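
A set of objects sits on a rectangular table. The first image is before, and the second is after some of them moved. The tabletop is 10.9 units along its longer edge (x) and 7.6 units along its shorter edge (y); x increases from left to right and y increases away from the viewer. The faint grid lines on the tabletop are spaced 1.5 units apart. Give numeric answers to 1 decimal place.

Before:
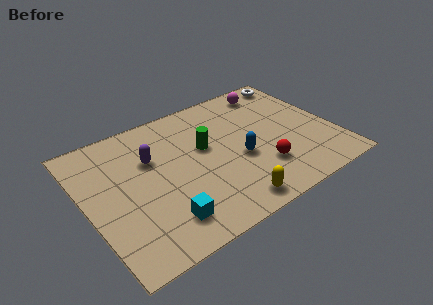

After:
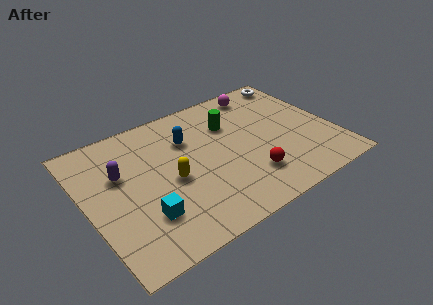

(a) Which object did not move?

the white torus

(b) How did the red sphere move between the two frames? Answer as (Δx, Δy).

(-0.6, -0.2)

The red sphere started near (7.4, 2.1) and ended near (6.8, 1.9).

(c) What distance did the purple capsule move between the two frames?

1.4

The purple capsule was near (3.0, 5.0) before and (1.6, 4.8) after, so it travelled √(1.4² + 0.2²) ≈ 1.4 units.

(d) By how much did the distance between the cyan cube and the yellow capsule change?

-1.0

The distance was about 2.9 in the first image and 1.9 in the second, so they moved 1.0 units closer together.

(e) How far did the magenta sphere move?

0.5

From (8.8, 6.5) to (8.3, 6.6), the magenta sphere covered √(0.5² + 0.1²) ≈ 0.5 units.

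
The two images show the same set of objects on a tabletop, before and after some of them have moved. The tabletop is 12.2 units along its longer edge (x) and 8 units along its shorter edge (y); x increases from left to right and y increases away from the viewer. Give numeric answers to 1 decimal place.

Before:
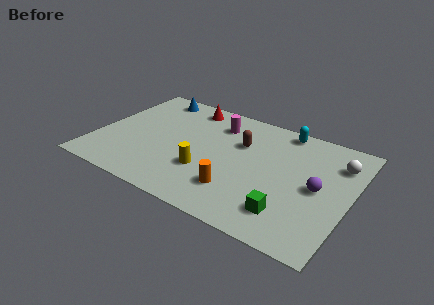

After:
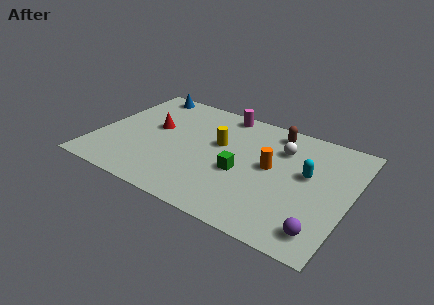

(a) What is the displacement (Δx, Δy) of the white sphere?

(-2.7, -0.2)

From the two frames, the white sphere sits at roughly (11.4, 6.0) before and (8.7, 5.8) after.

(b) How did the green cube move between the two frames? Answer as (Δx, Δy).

(-2.5, 1.6)

The green cube started near (9.6, 1.7) and ended near (7.1, 3.3).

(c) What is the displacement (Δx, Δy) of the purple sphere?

(0.5, -2.6)

From the two frames, the purple sphere sits at roughly (10.7, 3.9) before and (11.2, 1.3) after.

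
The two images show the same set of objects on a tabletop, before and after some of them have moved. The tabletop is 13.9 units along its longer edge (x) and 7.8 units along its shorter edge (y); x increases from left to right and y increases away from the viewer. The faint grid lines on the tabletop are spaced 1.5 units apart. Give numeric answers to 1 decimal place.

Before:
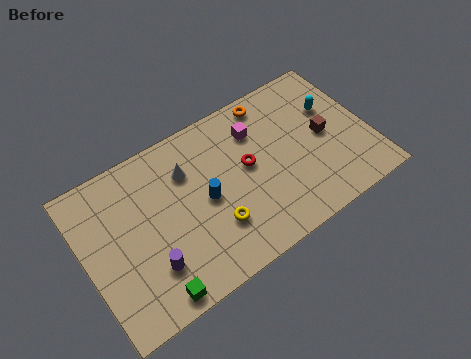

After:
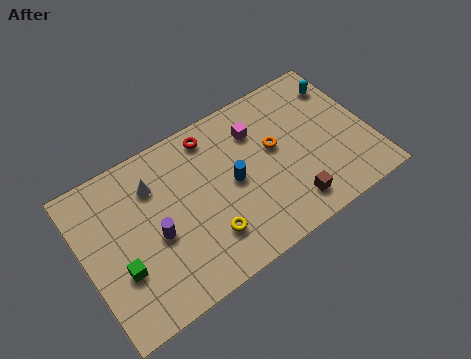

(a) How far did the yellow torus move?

0.5

The yellow torus moved from about (6.0, 2.3) to (5.6, 2.0), a distance of √(0.4² + 0.3²) ≈ 0.5.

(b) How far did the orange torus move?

2.4

The orange torus was near (9.6, 6.9) before and (9.4, 4.5) after, so it travelled √(0.2² + 2.4²) ≈ 2.4 units.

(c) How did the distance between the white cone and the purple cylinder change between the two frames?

-1.8

Before: roughly 4.2 units apart; after: 2.4. That's 1.8 units closer together.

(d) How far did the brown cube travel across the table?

3.3

From (11.8, 3.9) to (9.6, 1.4), the brown cube covered √(2.2² + 2.5²) ≈ 3.3 units.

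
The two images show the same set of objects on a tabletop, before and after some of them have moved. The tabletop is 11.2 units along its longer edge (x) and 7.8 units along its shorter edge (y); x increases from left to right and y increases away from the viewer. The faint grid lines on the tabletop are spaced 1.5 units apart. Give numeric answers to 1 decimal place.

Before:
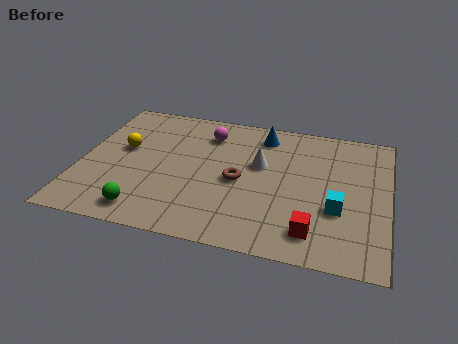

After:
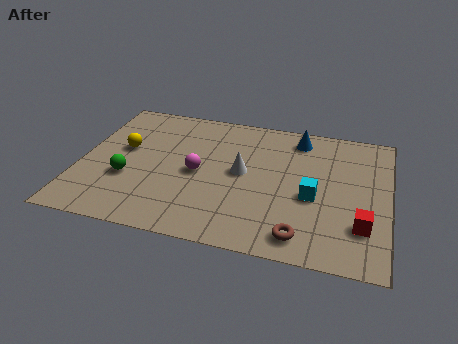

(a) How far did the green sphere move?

1.9

The green sphere was near (2.6, 1.1) before and (1.8, 2.8) after, so it travelled √(0.8² + 1.7²) ≈ 1.9 units.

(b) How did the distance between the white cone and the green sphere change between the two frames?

-1.0

Before: roughly 5.3 units apart; after: 4.3. That's 1.0 units closer together.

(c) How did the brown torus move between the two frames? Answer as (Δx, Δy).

(2.4, -2.5)

From the two frames, the brown torus sits at roughly (5.8, 3.6) before and (8.2, 1.1) after.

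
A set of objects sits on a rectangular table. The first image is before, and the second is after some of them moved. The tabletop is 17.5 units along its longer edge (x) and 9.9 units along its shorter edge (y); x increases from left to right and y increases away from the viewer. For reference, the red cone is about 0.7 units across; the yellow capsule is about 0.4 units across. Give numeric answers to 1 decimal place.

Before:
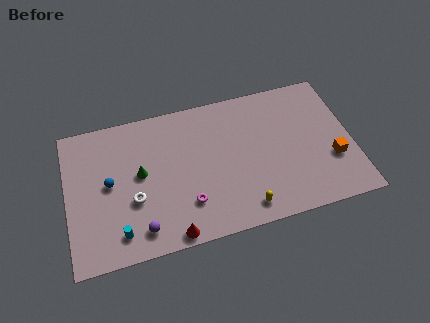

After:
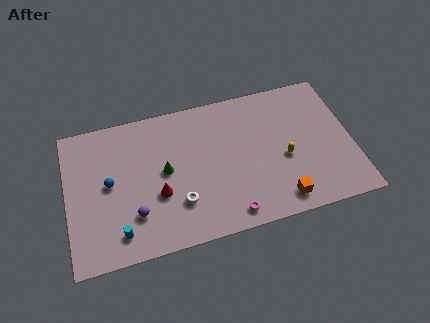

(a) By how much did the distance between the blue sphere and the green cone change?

+1.5

Before: roughly 1.9 units apart; after: 3.4. That's 1.5 units further apart.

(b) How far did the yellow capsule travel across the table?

3.9

The yellow capsule moved from about (10.6, 1.4) to (13.3, 4.2), a distance of √(2.7² + 2.8²) ≈ 3.9.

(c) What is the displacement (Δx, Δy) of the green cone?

(1.5, -0.2)

The green cone was at about (4.5, 5.4) and moved to about (6.0, 5.2).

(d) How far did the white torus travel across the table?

2.8

The white torus was near (4.0, 3.7) before and (6.7, 2.8) after, so it travelled √(2.7² + 0.9²) ≈ 2.8 units.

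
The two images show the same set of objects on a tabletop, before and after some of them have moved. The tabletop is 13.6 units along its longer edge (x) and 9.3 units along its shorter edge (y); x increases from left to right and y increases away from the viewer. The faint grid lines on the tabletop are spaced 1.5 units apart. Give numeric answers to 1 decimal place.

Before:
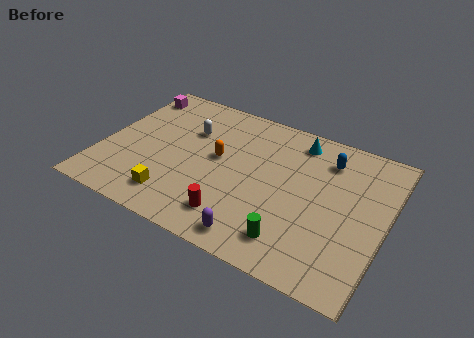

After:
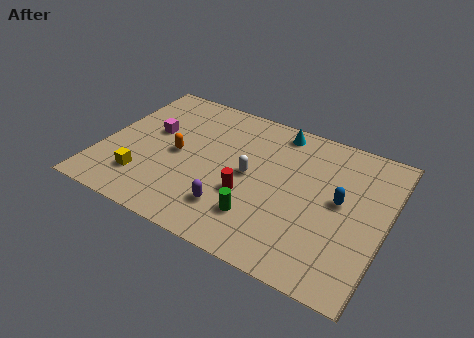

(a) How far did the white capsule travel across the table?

3.6

The white capsule moved from about (3.9, 6.3) to (7.1, 4.7), a distance of √(3.2² + 1.6²) ≈ 3.6.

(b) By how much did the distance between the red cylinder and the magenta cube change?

-3.1

They were about 8.5 units apart before and 5.4 after — 3.1 units closer together.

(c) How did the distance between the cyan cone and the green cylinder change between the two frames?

-0.3

The distance was about 6.2 in the first image and 5.9 in the second, so they moved 0.3 units closer together.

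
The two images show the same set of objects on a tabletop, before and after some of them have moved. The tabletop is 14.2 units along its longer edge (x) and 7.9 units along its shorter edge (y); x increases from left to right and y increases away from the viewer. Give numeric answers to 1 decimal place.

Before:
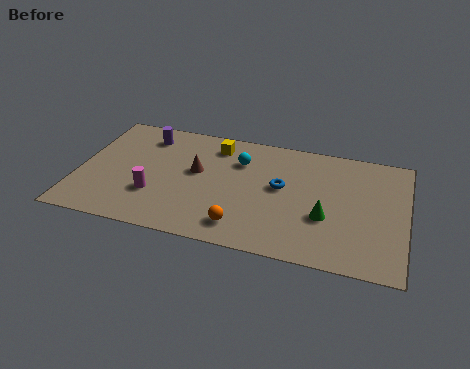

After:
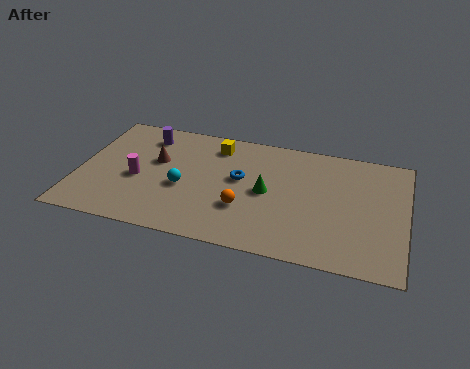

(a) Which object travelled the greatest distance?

the cyan sphere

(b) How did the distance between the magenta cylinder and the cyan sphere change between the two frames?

-2.7

The distance was about 4.7 in the first image and 2.0 in the second, so they moved 2.7 units closer together.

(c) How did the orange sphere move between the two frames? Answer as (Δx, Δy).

(0.0, 1.2)

The orange sphere was at about (7.3, 1.4) and moved to about (7.3, 2.6).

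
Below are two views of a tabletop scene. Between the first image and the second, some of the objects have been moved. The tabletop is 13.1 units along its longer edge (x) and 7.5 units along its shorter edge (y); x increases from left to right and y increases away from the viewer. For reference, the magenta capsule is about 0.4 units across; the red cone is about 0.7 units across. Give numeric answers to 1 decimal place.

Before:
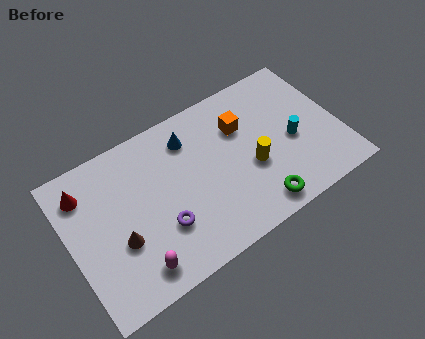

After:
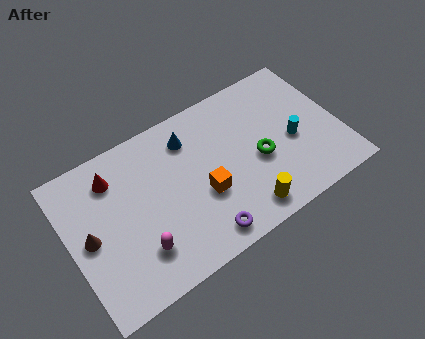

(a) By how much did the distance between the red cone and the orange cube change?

-2.7

The distance was about 7.6 in the first image and 4.9 in the second, so they moved 2.7 units closer together.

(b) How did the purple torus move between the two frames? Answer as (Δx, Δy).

(1.7, -1.4)

The purple torus was at about (4.2, 2.4) and moved to about (5.9, 1.0).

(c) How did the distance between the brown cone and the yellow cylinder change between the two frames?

+1.1

Before: roughly 6.5 units apart; after: 7.6. That's 1.1 units further apart.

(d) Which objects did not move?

the blue cone and the cyan cylinder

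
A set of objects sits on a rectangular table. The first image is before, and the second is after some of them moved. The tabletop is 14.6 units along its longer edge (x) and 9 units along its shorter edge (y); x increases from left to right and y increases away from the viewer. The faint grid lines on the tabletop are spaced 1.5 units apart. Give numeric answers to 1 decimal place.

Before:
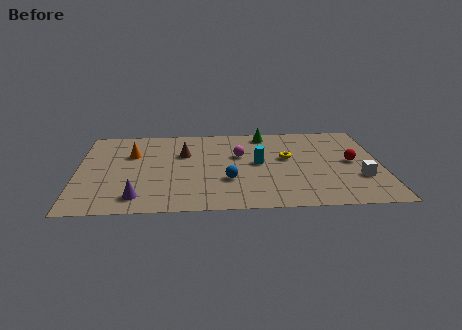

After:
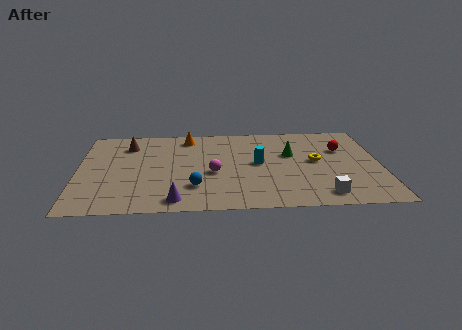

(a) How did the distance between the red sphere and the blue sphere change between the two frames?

+1.8

The distance was about 6.2 in the first image and 8.0 in the second, so they moved 1.8 units further apart.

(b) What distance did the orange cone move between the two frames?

3.2

The orange cone moved from about (2.6, 6.0) to (5.3, 7.7), a distance of √(2.7² + 1.7²) ≈ 3.2.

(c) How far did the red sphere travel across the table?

1.5

From (13.2, 4.6) to (12.8, 6.0), the red sphere covered √(0.4² + 1.4²) ≈ 1.5 units.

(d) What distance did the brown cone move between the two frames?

2.9

The brown cone moved from about (5.1, 5.9) to (2.4, 7.0), a distance of √(2.7² + 1.1²) ≈ 2.9.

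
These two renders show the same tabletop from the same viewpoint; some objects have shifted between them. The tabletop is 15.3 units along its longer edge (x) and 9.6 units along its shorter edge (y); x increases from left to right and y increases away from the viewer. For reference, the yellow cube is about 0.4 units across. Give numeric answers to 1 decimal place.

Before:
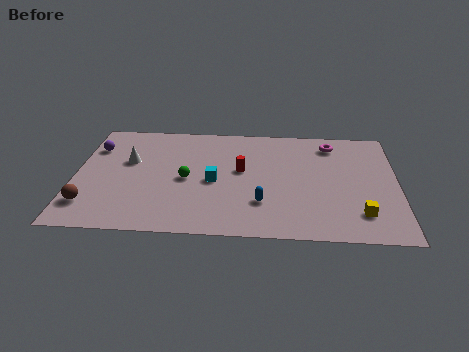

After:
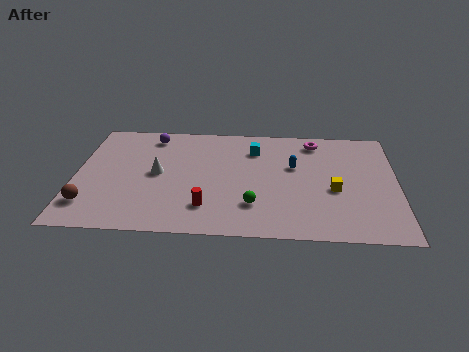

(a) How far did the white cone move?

1.7

The white cone moved from about (2.5, 5.9) to (3.9, 4.9), a distance of √(1.4² + 1.0²) ≈ 1.7.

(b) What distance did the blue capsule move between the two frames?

3.5

From (8.9, 2.7) to (10.4, 5.9), the blue capsule covered √(1.5² + 3.2²) ≈ 3.5 units.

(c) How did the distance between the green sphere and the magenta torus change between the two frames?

-1.3

Before: roughly 7.7 units apart; after: 6.4. That's 1.3 units closer together.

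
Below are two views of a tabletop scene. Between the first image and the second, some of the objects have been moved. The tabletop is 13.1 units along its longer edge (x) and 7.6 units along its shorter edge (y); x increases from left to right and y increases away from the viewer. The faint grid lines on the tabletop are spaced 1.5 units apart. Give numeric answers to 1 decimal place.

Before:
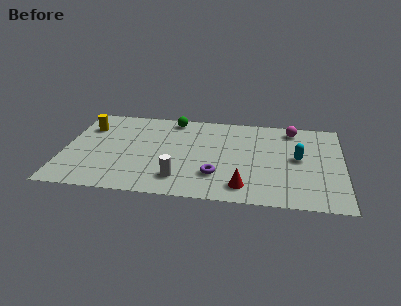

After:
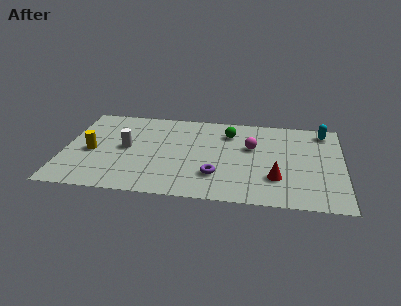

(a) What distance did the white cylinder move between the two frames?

3.5

The white cylinder moved from about (5.5, 1.6) to (2.9, 3.9), a distance of √(2.6² + 2.3²) ≈ 3.5.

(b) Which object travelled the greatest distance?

the white cylinder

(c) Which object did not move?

the purple torus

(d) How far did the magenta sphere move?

2.6

The magenta sphere was near (10.7, 6.5) before and (8.8, 4.7) after, so it travelled √(1.9² + 1.8²) ≈ 2.6 units.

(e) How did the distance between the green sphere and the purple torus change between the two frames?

-1.4

They were about 5.1 units apart before and 3.7 after — 1.4 units closer together.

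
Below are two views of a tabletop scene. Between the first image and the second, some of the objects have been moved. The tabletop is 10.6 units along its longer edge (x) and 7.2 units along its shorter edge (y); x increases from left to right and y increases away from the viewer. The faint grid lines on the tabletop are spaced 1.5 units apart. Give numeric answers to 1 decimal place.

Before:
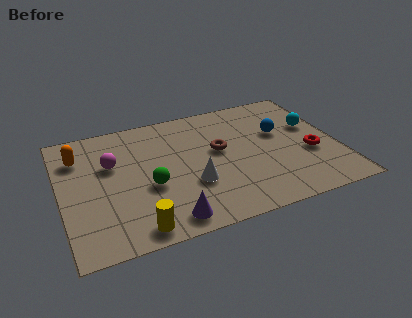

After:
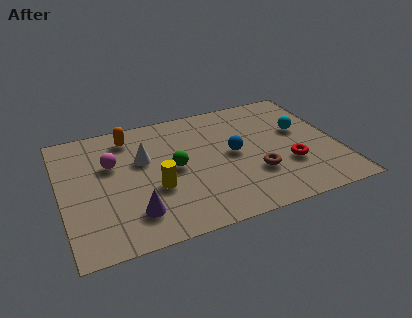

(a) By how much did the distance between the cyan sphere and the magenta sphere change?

-0.5

Before: roughly 7.8 units apart; after: 7.3. That's 0.5 units closer together.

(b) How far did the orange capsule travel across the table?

2.1

From (0.8, 5.4) to (2.8, 6.0), the orange capsule covered √(2.0² + 0.6²) ≈ 2.1 units.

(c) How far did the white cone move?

2.6

From (4.9, 2.5) to (3.2, 4.5), the white cone covered √(1.7² + 2.0²) ≈ 2.6 units.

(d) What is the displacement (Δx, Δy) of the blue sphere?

(-1.9, -0.7)

The blue sphere was at about (8.5, 4.4) and moved to about (6.6, 3.7).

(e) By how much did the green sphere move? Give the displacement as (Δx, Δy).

(1.0, 0.7)

The green sphere started near (3.3, 2.9) and ended near (4.3, 3.6).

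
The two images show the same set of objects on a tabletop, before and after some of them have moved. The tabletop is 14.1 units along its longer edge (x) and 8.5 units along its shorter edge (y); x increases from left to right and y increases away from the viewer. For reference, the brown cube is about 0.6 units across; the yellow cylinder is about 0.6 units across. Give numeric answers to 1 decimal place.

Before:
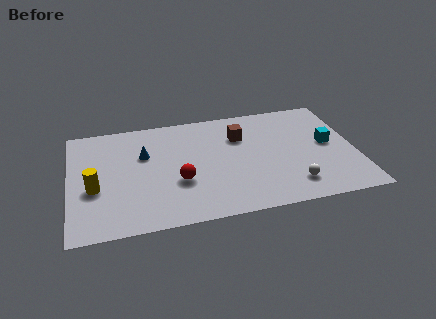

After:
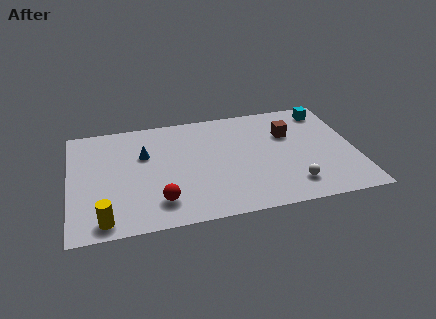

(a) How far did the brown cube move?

2.4

From (8.5, 6.0) to (10.9, 5.7), the brown cube covered √(2.4² + 0.3²) ≈ 2.4 units.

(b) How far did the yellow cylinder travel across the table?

2.4

The yellow cylinder was near (1.2, 3.4) before and (1.6, 1.0) after, so it travelled √(0.4² + 2.4²) ≈ 2.4 units.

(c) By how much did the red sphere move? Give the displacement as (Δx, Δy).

(-1.0, -1.3)

The red sphere started near (5.3, 3.1) and ended near (4.3, 1.8).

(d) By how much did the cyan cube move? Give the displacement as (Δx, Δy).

(0.1, 2.7)

The cyan cube was at about (12.8, 4.5) and moved to about (12.9, 7.2).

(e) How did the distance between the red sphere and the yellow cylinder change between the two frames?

-1.3

They were about 4.1 units apart before and 2.8 after — 1.3 units closer together.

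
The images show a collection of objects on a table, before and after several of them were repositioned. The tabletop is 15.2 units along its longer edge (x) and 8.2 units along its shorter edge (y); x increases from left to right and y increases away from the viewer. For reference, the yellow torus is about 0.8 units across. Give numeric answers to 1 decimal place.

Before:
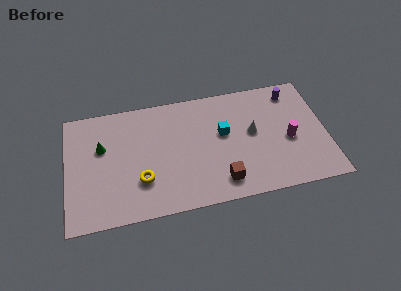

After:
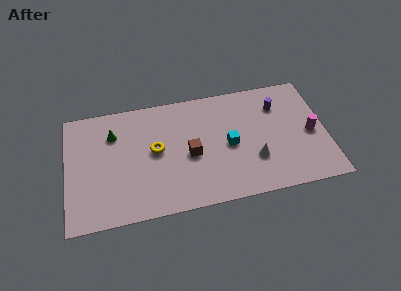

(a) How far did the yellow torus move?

2.1

The yellow torus moved from about (4.3, 2.5) to (5.2, 4.4), a distance of √(0.9² + 1.9²) ≈ 2.1.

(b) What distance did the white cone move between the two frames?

1.9

The white cone moved from about (10.9, 4.5) to (10.9, 2.6), a distance of √(0.0² + 1.9²) ≈ 1.9.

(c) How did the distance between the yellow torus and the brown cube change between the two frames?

-2.6

The distance was about 4.7 in the first image and 2.1 in the second, so they moved 2.6 units closer together.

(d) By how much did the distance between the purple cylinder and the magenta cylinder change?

-0.4

The distance was about 3.3 in the first image and 2.9 in the second, so they moved 0.4 units closer together.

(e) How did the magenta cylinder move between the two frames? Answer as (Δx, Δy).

(1.3, 0.2)

The magenta cylinder was at about (13.0, 3.6) and moved to about (14.3, 3.8).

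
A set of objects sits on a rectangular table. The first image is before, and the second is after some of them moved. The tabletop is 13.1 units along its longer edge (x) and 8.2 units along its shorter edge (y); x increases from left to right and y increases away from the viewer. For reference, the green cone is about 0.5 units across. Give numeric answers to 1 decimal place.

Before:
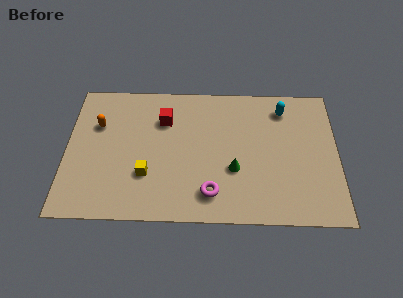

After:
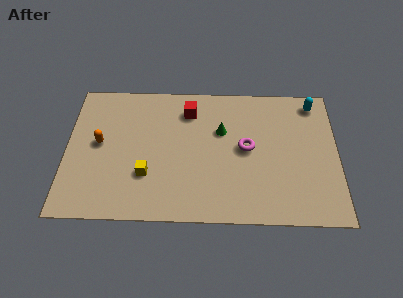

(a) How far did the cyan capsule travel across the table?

1.6

The cyan capsule moved from about (10.5, 6.7) to (12.0, 7.1), a distance of √(1.5² + 0.4²) ≈ 1.6.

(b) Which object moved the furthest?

the magenta torus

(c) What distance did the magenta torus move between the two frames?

3.2

The magenta torus was near (7.0, 1.6) before and (8.7, 4.3) after, so it travelled √(1.7² + 2.7²) ≈ 3.2 units.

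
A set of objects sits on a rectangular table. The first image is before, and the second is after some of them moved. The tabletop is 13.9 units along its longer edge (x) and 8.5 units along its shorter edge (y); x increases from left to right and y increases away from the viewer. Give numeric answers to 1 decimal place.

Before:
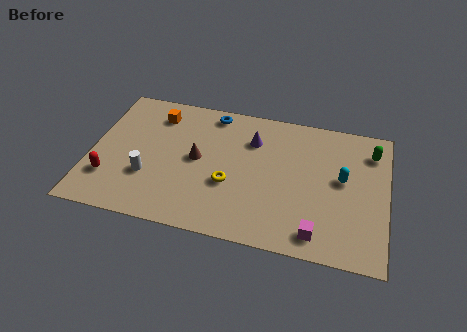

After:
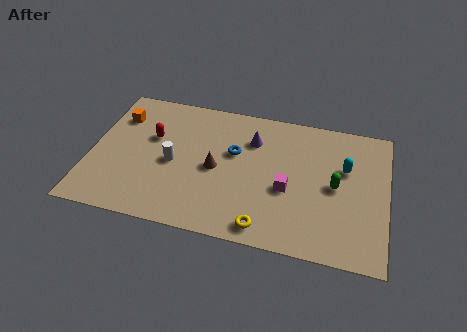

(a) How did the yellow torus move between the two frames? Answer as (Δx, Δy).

(1.8, -2.2)

The yellow torus started near (6.6, 3.2) and ended near (8.4, 1.0).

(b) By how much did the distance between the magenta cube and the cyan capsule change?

-0.4

The distance was about 3.6 in the first image and 3.2 in the second, so they moved 0.4 units closer together.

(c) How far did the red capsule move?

3.5

The red capsule was near (1.0, 2.3) before and (2.8, 5.3) after, so it travelled √(1.8² + 3.0²) ≈ 3.5 units.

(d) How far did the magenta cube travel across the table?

2.7

The magenta cube moved from about (10.8, 1.2) to (9.3, 3.5), a distance of √(1.5² + 2.3²) ≈ 2.7.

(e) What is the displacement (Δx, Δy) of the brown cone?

(0.9, -0.4)

The brown cone was at about (5.0, 4.4) and moved to about (5.9, 4.0).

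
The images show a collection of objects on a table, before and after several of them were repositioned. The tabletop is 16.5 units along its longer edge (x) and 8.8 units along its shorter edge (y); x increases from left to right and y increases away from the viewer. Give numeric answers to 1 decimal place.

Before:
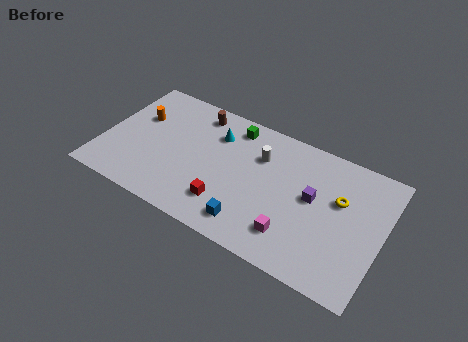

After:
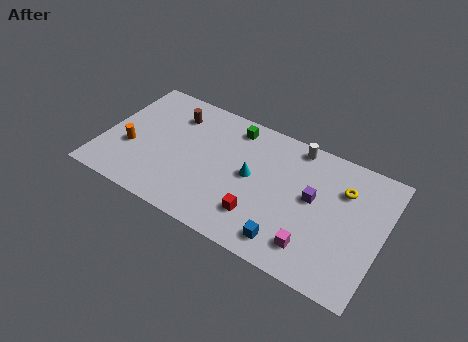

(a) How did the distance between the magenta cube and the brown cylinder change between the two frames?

+1.8

They were about 8.5 units apart before and 10.3 after — 1.8 units further apart.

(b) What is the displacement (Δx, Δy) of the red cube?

(1.9, 0.1)

The red cube started near (7.7, 2.1) and ended near (9.6, 2.2).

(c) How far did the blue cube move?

2.2

From (9.2, 1.5) to (11.4, 1.4), the blue cube covered √(2.2² + 0.1²) ≈ 2.2 units.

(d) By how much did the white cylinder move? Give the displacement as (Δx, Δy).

(1.9, 1.7)

From the two frames, the white cylinder sits at roughly (9.1, 6.2) before and (11.0, 7.9) after.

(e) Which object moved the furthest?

the cyan cone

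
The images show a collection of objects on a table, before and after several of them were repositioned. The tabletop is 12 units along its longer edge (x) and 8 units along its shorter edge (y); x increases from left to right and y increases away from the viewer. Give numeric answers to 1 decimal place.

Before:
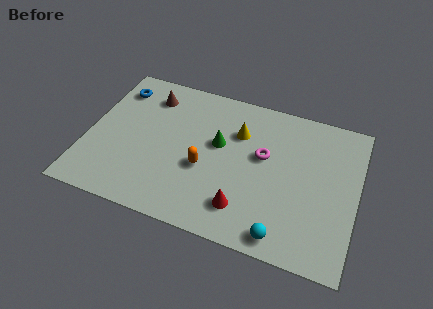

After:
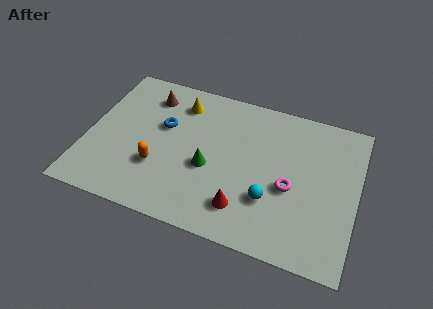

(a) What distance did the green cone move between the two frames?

1.4

From (5.8, 4.7) to (5.5, 3.3), the green cone covered √(0.3² + 1.4²) ≈ 1.4 units.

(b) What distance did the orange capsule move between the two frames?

2.1

From (5.3, 3.2) to (3.3, 2.6), the orange capsule covered √(2.0² + 0.6²) ≈ 2.1 units.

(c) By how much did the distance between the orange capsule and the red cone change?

+1.6

They were about 2.4 units apart before and 4.0 after — 1.6 units further apart.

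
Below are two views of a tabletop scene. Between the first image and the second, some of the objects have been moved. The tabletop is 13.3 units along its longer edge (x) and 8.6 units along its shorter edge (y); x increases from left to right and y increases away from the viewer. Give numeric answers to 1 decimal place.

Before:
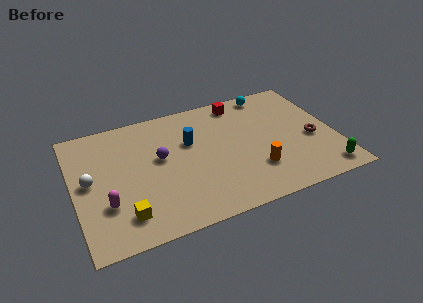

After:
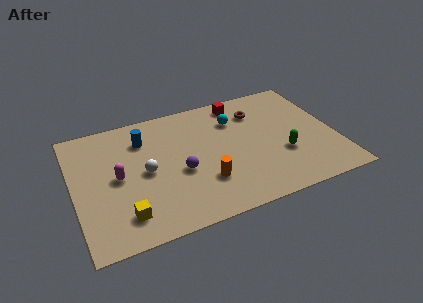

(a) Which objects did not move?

the yellow cube and the red cube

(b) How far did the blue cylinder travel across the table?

2.5

From (6.0, 5.5) to (3.7, 6.5), the blue cylinder covered √(2.3² + 1.0²) ≈ 2.5 units.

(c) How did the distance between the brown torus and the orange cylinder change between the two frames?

+1.8

The distance was about 3.3 in the first image and 5.1 in the second, so they moved 1.8 units further apart.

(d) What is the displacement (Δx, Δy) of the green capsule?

(-1.9, 1.9)

From the two frames, the green capsule sits at roughly (12.4, 1.1) before and (10.5, 3.0) after.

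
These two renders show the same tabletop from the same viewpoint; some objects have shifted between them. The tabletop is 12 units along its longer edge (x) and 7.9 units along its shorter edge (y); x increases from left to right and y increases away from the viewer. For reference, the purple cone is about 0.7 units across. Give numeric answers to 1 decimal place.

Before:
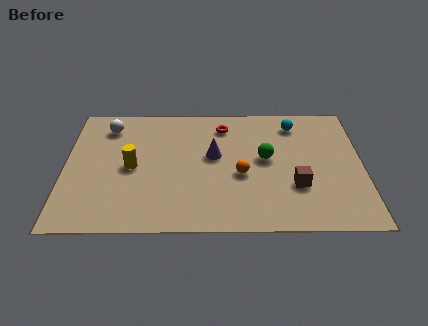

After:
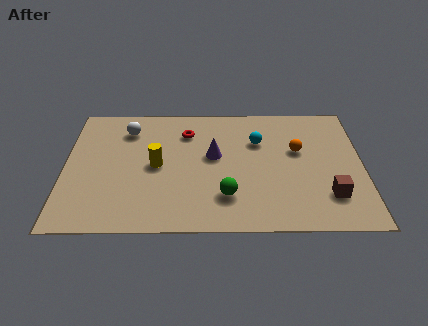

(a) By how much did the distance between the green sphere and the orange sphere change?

+2.6

The distance was about 1.4 in the first image and 4.0 in the second, so they moved 2.6 units further apart.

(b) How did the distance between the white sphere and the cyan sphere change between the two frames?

-2.2

The distance was about 7.6 in the first image and 5.4 in the second, so they moved 2.2 units closer together.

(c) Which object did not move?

the purple cone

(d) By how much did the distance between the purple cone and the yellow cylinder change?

-1.0

Before: roughly 3.4 units apart; after: 2.4. That's 1.0 units closer together.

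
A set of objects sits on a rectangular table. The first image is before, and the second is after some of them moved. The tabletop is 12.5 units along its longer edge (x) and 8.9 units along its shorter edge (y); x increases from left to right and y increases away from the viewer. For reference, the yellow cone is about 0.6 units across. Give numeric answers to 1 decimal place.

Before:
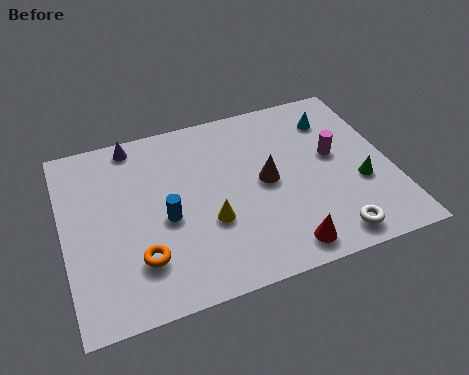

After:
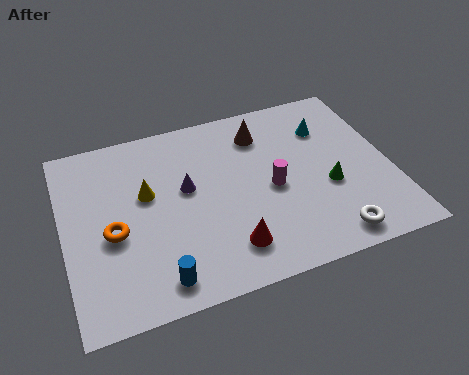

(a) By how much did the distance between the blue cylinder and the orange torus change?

+1.1

The distance was about 1.9 in the first image and 3.0 in the second, so they moved 1.1 units further apart.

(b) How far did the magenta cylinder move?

2.7

The magenta cylinder moved from about (10.4, 5.0) to (7.9, 4.1), a distance of √(2.5² + 0.9²) ≈ 2.7.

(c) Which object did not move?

the white torus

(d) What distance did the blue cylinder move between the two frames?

2.7

From (3.8, 3.9) to (3.3, 1.2), the blue cylinder covered √(0.5² + 2.7²) ≈ 2.7 units.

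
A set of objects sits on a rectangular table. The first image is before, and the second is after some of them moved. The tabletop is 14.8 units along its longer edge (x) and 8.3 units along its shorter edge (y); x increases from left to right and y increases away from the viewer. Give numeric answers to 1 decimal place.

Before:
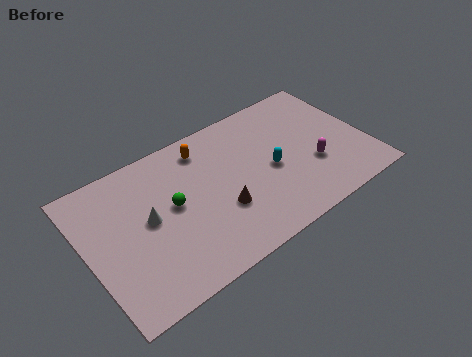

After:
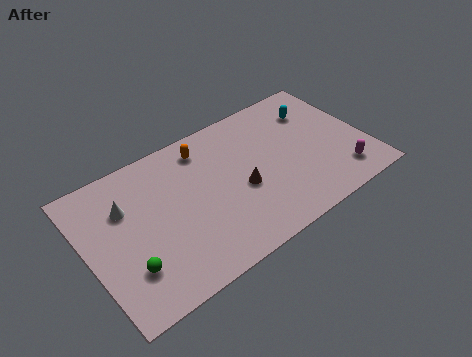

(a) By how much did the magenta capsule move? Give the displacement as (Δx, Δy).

(1.3, -1.3)

The magenta capsule started near (11.8, 2.9) and ended near (13.1, 1.6).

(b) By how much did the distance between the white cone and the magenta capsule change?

+2.9

The distance was about 8.7 in the first image and 11.6 in the second, so they moved 2.9 units further apart.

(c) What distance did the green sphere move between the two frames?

3.5

The green sphere moved from about (4.5, 4.5) to (1.8, 2.3), a distance of √(2.7² + 2.2²) ≈ 3.5.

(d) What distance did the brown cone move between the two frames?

1.3

From (6.8, 2.9) to (8.0, 3.5), the brown cone covered √(1.2² + 0.6²) ≈ 1.3 units.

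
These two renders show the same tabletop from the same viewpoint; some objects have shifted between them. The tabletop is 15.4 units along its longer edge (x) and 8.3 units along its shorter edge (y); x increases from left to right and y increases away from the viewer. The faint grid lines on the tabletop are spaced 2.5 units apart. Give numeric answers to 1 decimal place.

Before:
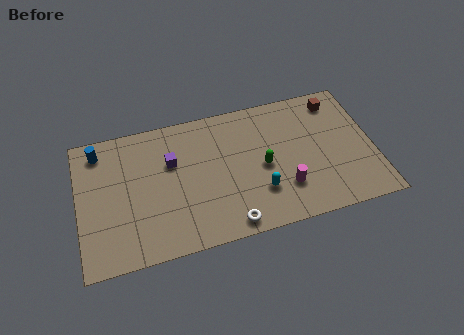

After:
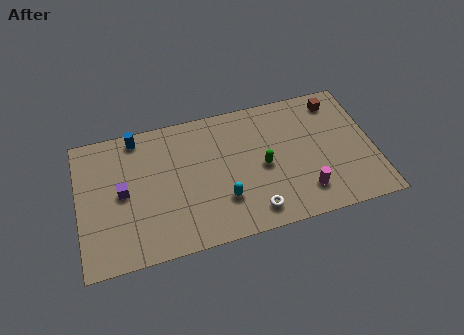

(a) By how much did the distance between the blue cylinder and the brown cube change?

-2.0

Before: roughly 12.5 units apart; after: 10.5. That's 2.0 units closer together.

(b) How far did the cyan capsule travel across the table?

1.9

The cyan capsule was near (9.3, 2.4) before and (7.4, 2.4) after, so it travelled √(1.9² + 0.0²) ≈ 1.9 units.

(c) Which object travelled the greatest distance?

the purple cube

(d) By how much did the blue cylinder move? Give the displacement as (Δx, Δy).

(2.0, 0.4)

From the two frames, the blue cylinder sits at roughly (1.2, 7.0) before and (3.2, 7.4) after.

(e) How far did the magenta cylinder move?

1.1

The magenta cylinder was near (10.6, 2.3) before and (11.6, 1.8) after, so it travelled √(1.0² + 0.5²) ≈ 1.1 units.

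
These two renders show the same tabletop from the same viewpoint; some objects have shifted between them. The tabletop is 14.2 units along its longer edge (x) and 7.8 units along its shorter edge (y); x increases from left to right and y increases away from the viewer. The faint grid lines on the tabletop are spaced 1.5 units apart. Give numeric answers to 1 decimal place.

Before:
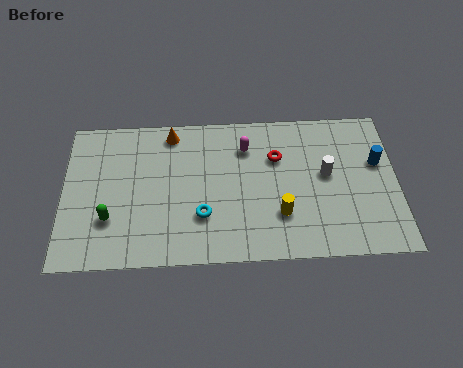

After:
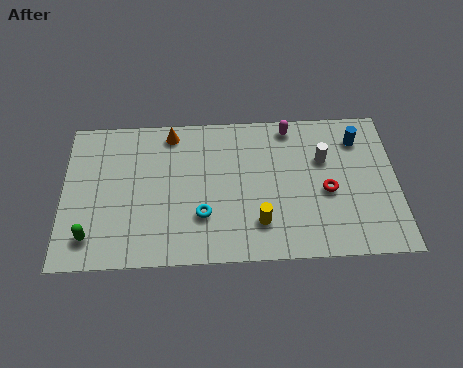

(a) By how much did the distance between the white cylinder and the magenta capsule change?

-1.5

The distance was about 3.8 in the first image and 2.3 in the second, so they moved 1.5 units closer together.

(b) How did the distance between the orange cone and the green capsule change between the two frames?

+1.2

They were about 5.1 units apart before and 6.3 after — 1.2 units further apart.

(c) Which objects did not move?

the cyan torus and the orange cone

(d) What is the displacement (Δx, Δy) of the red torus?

(2.1, -1.9)

From the two frames, the red torus sits at roughly (9.1, 5.3) before and (11.2, 3.4) after.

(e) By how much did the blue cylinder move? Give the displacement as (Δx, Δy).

(-0.8, 1.3)

The blue cylinder started near (13.4, 4.8) and ended near (12.6, 6.1).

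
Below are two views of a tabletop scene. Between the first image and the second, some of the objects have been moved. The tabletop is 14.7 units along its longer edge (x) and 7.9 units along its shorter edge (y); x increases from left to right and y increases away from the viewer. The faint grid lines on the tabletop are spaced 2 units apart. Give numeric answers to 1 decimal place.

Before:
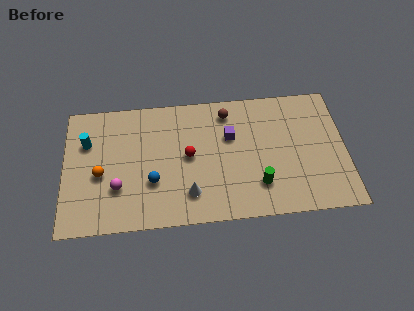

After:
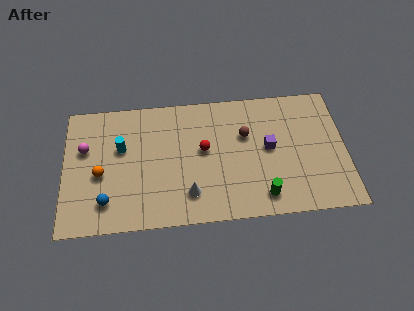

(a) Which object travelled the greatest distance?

the magenta sphere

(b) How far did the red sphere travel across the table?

0.9

From (6.5, 4.1) to (7.3, 4.4), the red sphere covered √(0.8² + 0.3²) ≈ 0.9 units.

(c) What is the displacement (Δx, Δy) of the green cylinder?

(0.2, -0.7)

The green cylinder was at about (10.1, 2.0) and moved to about (10.3, 1.3).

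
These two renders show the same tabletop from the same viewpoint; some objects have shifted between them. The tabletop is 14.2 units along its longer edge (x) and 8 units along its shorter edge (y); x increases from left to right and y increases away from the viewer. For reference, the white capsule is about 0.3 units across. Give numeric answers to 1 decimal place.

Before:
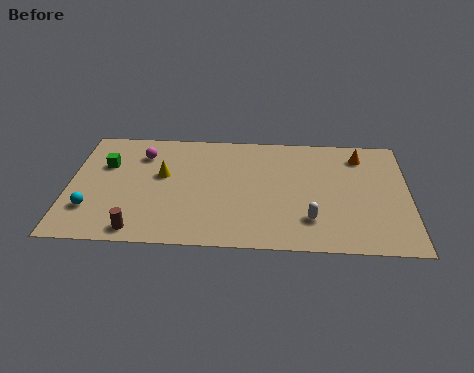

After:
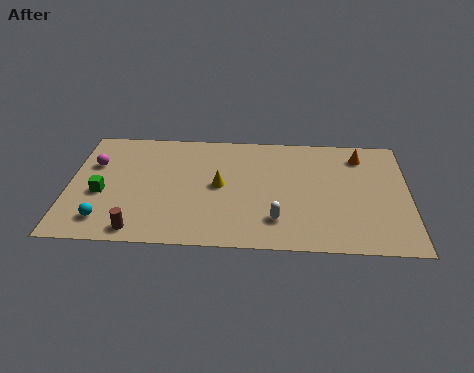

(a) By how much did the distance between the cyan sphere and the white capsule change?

-2.0

They were about 9.1 units apart before and 7.1 after — 2.0 units closer together.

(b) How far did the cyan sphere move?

0.9

The cyan sphere was near (1.0, 2.2) before and (1.6, 1.5) after, so it travelled √(0.6² + 0.7²) ≈ 0.9 units.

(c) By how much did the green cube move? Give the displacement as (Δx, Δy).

(-0.1, -2.0)

The green cube started near (1.5, 5.3) and ended near (1.4, 3.3).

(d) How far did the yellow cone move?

2.5

From (3.9, 4.7) to (6.3, 4.1), the yellow cone covered √(2.4² + 0.6²) ≈ 2.5 units.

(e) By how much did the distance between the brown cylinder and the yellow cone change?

+0.7

The distance was about 3.9 in the first image and 4.6 in the second, so they moved 0.7 units further apart.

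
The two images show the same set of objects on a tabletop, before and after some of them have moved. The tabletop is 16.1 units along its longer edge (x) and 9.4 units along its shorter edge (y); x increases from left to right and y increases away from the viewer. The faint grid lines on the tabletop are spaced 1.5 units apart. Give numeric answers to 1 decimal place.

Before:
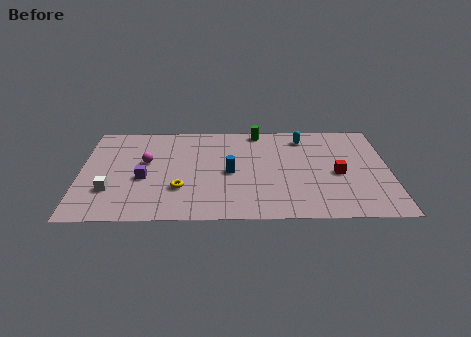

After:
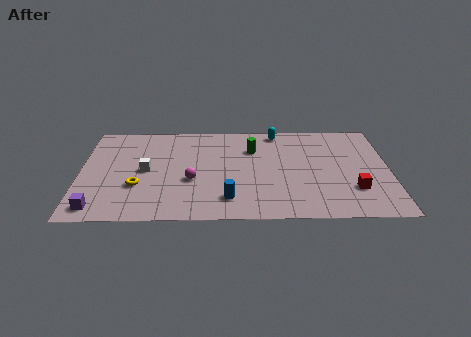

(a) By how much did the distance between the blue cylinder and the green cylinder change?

+0.6

They were about 4.4 units apart before and 5.0 after — 0.6 units further apart.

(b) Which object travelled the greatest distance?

the purple cube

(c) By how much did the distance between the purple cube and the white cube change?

+2.2

Before: roughly 2.0 units apart; after: 4.2. That's 2.2 units further apart.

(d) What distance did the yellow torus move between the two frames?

2.2

From (5.2, 2.9) to (3.0, 3.2), the yellow torus covered √(2.2² + 0.3²) ≈ 2.2 units.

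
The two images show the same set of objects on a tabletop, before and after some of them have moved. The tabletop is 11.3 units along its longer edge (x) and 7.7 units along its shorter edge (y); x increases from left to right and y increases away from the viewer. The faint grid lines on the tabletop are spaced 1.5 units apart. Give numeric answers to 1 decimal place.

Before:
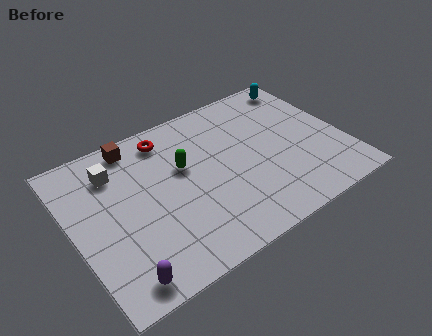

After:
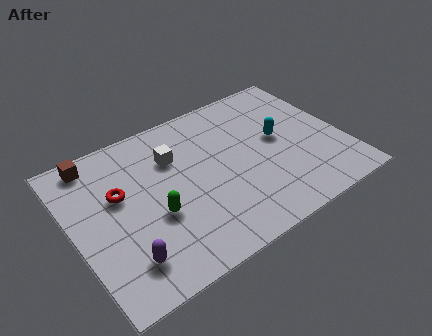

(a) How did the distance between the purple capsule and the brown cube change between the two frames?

-0.9

The distance was about 6.1 in the first image and 5.2 in the second, so they moved 0.9 units closer together.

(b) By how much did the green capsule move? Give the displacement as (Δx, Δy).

(-1.5, -1.7)

From the two frames, the green capsule sits at roughly (4.7, 4.7) before and (3.2, 3.0) after.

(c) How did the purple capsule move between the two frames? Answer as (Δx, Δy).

(0.3, 0.7)

The purple capsule was at about (1.4, 0.9) and moved to about (1.7, 1.6).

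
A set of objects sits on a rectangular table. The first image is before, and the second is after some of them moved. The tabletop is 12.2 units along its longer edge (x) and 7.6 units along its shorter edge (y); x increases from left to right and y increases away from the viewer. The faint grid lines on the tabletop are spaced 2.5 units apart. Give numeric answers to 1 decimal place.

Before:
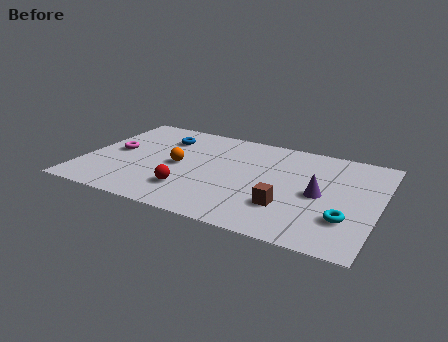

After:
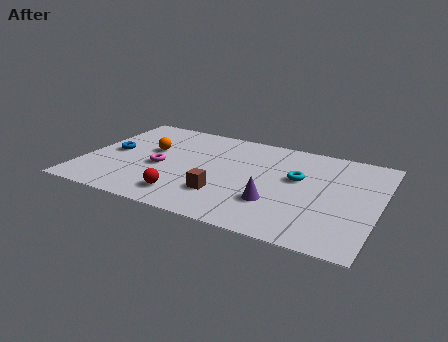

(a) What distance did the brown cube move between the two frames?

2.6

From (8.6, 2.2) to (6.0, 2.1), the brown cube covered √(2.6² + 0.1²) ≈ 2.6 units.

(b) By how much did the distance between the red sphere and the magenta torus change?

-1.6

Before: roughly 3.9 units apart; after: 2.3. That's 1.6 units closer together.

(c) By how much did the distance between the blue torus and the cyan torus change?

-1.0

They were about 8.7 units apart before and 7.7 after — 1.0 units closer together.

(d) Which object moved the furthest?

the cyan torus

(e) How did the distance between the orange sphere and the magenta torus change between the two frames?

-1.4

The distance was about 2.7 in the first image and 1.3 in the second, so they moved 1.4 units closer together.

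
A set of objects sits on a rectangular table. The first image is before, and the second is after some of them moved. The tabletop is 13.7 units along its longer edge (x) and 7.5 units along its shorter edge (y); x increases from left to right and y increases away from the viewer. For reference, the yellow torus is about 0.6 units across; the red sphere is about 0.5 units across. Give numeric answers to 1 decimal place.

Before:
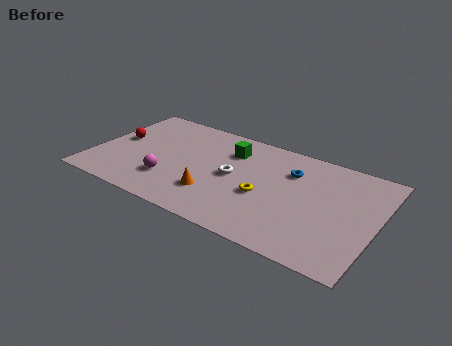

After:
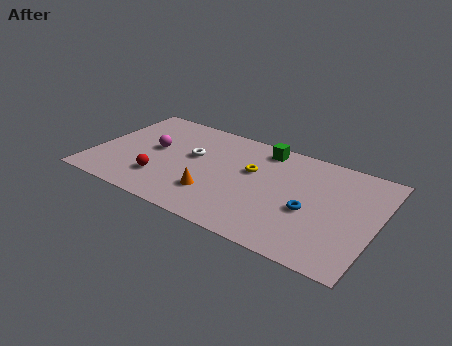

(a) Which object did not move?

the orange cone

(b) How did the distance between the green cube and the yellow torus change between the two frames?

-1.3

The distance was about 3.2 in the first image and 1.9 in the second, so they moved 1.3 units closer together.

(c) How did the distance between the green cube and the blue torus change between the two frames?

+1.3

Before: roughly 3.0 units apart; after: 4.3. That's 1.3 units further apart.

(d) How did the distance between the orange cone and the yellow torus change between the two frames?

+0.4

They were about 2.5 units apart before and 2.9 after — 0.4 units further apart.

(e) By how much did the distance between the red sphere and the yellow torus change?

-2.6

Before: roughly 7.5 units apart; after: 4.9. That's 2.6 units closer together.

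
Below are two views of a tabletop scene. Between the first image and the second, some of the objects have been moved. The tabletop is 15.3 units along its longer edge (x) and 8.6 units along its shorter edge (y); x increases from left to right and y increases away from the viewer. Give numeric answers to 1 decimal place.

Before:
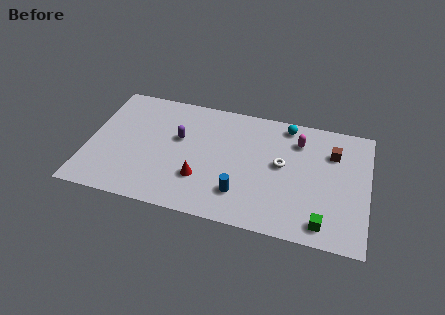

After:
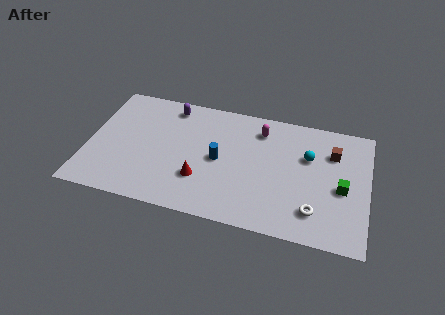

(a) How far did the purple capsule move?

2.3

The purple capsule was near (4.9, 5.2) before and (4.3, 7.4) after, so it travelled √(0.6² + 2.2²) ≈ 2.3 units.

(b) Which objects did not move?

the red cone and the brown cube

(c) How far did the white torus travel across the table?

3.4

From (10.6, 4.7) to (12.5, 1.9), the white torus covered √(1.9² + 2.8²) ≈ 3.4 units.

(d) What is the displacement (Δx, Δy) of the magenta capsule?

(-2.1, 0.3)

The magenta capsule was at about (11.4, 6.6) and moved to about (9.3, 6.9).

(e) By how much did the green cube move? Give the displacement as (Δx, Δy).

(0.9, 2.6)

The green cube started near (13.0, 1.2) and ended near (13.9, 3.8).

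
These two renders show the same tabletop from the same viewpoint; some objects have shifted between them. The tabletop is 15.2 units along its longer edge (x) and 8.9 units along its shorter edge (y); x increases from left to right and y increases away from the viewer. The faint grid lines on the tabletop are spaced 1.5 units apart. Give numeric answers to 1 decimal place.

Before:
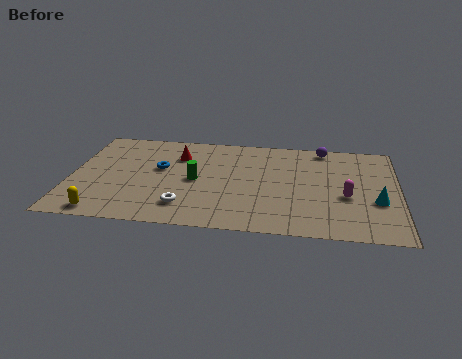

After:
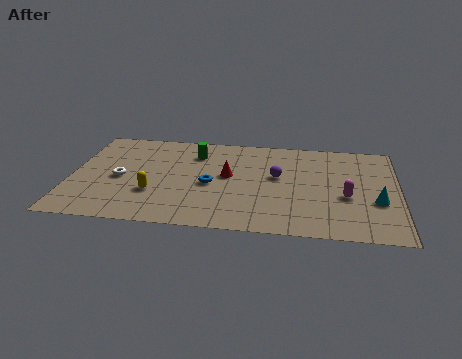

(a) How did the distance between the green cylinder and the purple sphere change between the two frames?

-2.7

Before: roughly 7.0 units apart; after: 4.3. That's 2.7 units closer together.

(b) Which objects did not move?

the magenta capsule and the cyan cone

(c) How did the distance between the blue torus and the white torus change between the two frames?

+0.7

They were about 3.5 units apart before and 4.2 after — 0.7 units further apart.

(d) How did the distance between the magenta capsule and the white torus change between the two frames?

+2.9

The distance was about 7.6 in the first image and 10.5 in the second, so they moved 2.9 units further apart.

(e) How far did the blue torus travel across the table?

2.7

The blue torus was near (4.1, 5.2) before and (6.5, 4.0) after, so it travelled √(2.4² + 1.2²) ≈ 2.7 units.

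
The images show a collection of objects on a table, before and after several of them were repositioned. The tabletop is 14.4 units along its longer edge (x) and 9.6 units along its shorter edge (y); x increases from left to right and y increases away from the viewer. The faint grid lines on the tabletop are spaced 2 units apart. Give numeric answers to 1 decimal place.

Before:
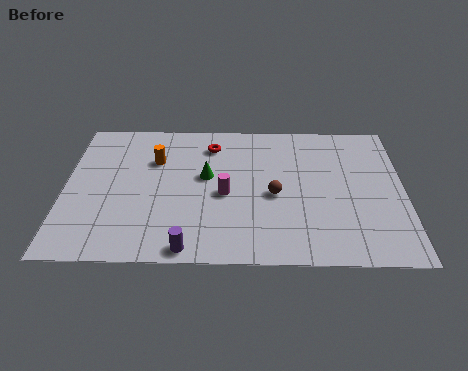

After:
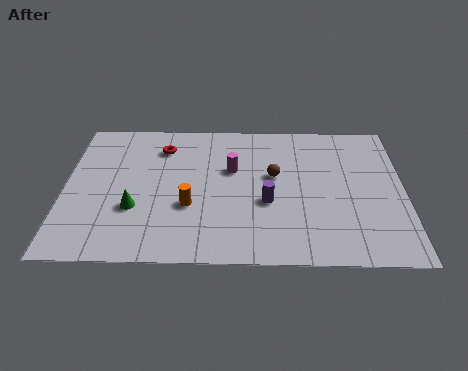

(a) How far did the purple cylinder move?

4.5

The purple cylinder was near (5.3, 0.8) before and (8.6, 3.8) after, so it travelled √(3.3² + 3.0²) ≈ 4.5 units.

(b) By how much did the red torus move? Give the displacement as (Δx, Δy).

(-2.1, -0.2)

From the two frames, the red torus sits at roughly (6.2, 7.7) before and (4.1, 7.5) after.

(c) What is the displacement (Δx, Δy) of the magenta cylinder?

(0.3, 1.7)

The magenta cylinder started near (6.8, 4.3) and ended near (7.1, 6.0).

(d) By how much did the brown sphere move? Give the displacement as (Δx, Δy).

(0.0, 1.3)

From the two frames, the brown sphere sits at roughly (8.9, 4.3) before and (8.9, 5.6) after.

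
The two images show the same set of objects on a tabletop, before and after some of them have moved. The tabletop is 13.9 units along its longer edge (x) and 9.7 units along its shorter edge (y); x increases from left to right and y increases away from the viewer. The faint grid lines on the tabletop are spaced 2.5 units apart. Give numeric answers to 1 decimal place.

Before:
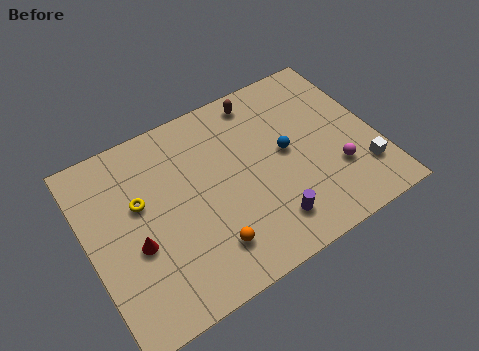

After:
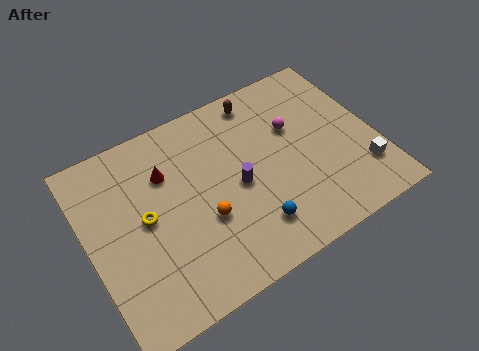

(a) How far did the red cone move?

3.5

The red cone was near (2.1, 3.9) before and (4.0, 6.8) after, so it travelled √(1.9² + 2.9²) ≈ 3.5 units.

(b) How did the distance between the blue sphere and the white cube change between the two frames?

+1.2

The distance was about 4.3 in the first image and 5.5 in the second, so they moved 1.2 units further apart.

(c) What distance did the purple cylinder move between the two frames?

2.8

The purple cylinder was near (8.2, 1.9) before and (7.1, 4.5) after, so it travelled √(1.1² + 2.6²) ≈ 2.8 units.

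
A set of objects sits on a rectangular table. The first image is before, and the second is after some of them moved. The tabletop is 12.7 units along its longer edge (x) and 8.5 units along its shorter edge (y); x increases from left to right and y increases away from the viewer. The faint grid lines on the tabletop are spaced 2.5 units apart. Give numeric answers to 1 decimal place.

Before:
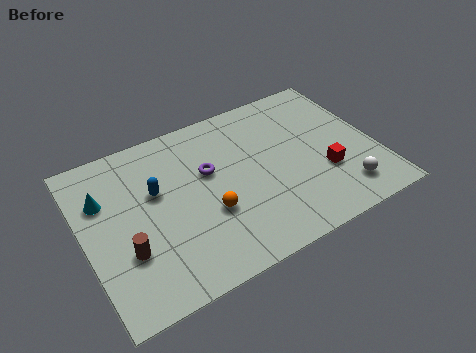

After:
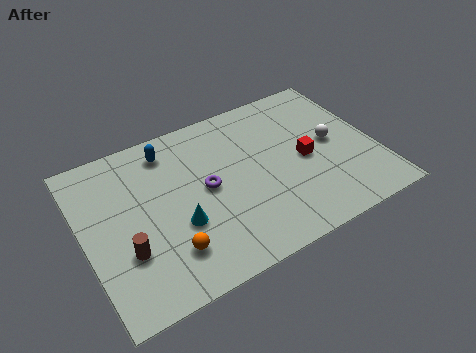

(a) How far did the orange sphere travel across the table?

2.2

From (5.2, 3.1) to (3.3, 2.0), the orange sphere covered √(1.9² + 1.1²) ≈ 2.2 units.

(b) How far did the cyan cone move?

4.0

The cyan cone was near (1.0, 5.8) before and (3.9, 3.1) after, so it travelled √(2.9² + 2.7²) ≈ 4.0 units.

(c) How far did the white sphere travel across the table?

2.8

The white sphere was near (10.9, 1.6) before and (10.9, 4.4) after, so it travelled √(0.0² + 2.8²) ≈ 2.8 units.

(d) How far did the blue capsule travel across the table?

2.1

The blue capsule moved from about (3.2, 5.2) to (4.0, 7.1), a distance of √(0.8² + 1.9²) ≈ 2.1.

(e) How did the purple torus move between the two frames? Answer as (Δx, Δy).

(-0.2, -0.8)

From the two frames, the purple torus sits at roughly (5.5, 5.2) before and (5.3, 4.4) after.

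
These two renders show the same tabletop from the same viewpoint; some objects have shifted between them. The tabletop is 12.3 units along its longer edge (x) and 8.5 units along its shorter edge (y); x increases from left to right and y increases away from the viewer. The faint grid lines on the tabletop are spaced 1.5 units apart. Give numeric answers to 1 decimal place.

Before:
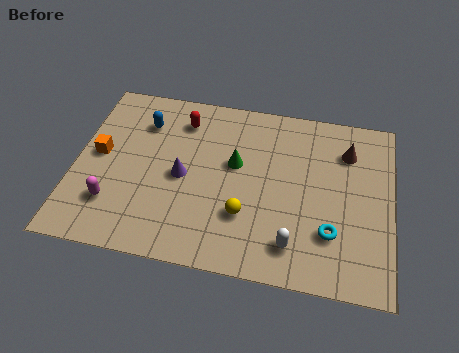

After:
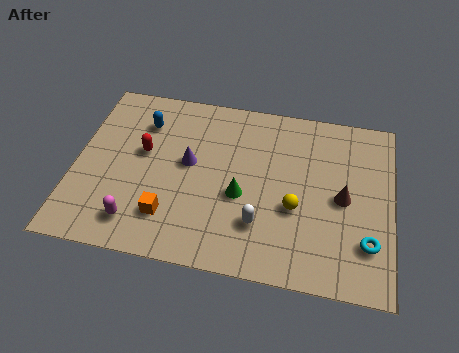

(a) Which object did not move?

the blue capsule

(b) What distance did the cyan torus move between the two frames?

1.4

From (10.0, 2.4) to (11.4, 2.2), the cyan torus covered √(1.4² + 0.2²) ≈ 1.4 units.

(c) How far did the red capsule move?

2.4

From (4.0, 6.8) to (2.6, 4.9), the red capsule covered √(1.4² + 1.9²) ≈ 2.4 units.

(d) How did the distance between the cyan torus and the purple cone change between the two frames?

+1.4

Before: roughly 6.0 units apart; after: 7.4. That's 1.4 units further apart.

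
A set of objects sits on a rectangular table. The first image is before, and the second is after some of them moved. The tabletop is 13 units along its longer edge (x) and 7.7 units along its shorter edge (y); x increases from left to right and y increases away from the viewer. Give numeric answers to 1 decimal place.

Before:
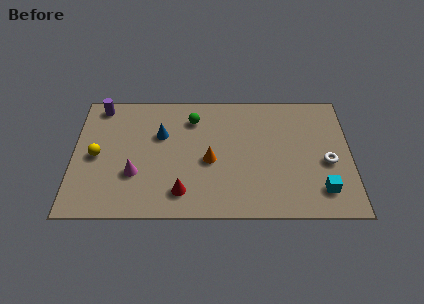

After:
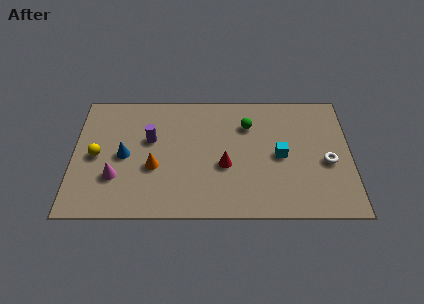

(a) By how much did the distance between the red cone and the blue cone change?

+1.1

Before: roughly 3.6 units apart; after: 4.7. That's 1.1 units further apart.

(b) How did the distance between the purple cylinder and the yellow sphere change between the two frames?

-0.4

Before: roughly 3.1 units apart; after: 2.7. That's 0.4 units closer together.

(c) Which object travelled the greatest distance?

the purple cylinder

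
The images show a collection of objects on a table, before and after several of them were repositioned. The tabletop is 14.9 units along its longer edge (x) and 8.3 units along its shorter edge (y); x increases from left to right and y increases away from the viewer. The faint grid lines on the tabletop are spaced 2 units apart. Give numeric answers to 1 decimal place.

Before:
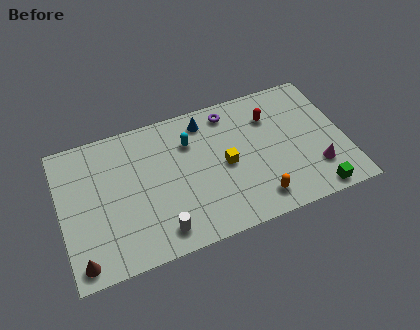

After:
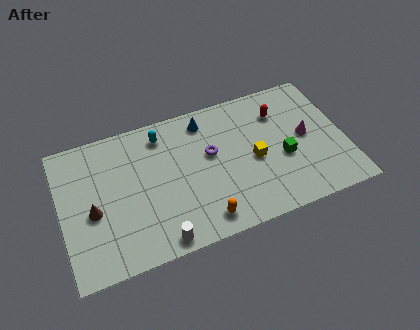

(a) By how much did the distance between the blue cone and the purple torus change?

+0.8

The distance was about 1.3 in the first image and 2.1 in the second, so they moved 0.8 units further apart.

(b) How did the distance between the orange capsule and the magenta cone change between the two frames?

+3.3

Before: roughly 3.3 units apart; after: 6.6. That's 3.3 units further apart.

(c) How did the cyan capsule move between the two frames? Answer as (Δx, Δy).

(-1.4, 0.9)

From the two frames, the cyan capsule sits at roughly (6.9, 6.0) before and (5.5, 6.9) after.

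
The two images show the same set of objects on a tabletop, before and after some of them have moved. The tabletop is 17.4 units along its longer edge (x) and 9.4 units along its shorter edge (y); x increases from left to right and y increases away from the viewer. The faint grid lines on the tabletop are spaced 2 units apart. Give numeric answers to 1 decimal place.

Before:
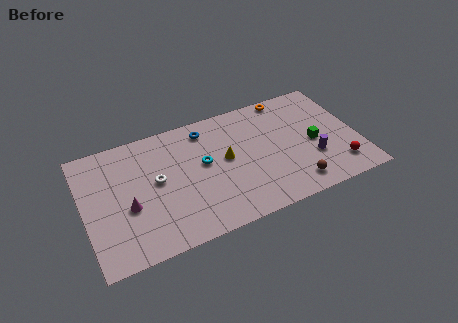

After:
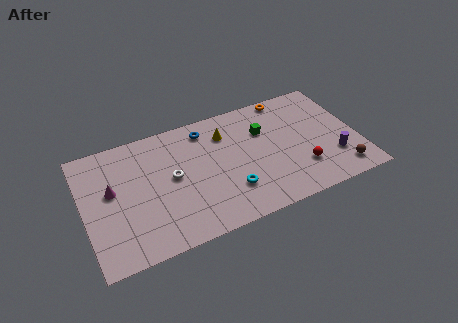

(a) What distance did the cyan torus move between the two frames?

3.0

From (7.6, 5.3) to (9.0, 2.6), the cyan torus covered √(1.4² + 2.7²) ≈ 3.0 units.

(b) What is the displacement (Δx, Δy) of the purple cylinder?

(1.3, -0.4)

The purple cylinder was at about (14.4, 3.1) and moved to about (15.7, 2.7).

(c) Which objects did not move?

the blue torus and the orange torus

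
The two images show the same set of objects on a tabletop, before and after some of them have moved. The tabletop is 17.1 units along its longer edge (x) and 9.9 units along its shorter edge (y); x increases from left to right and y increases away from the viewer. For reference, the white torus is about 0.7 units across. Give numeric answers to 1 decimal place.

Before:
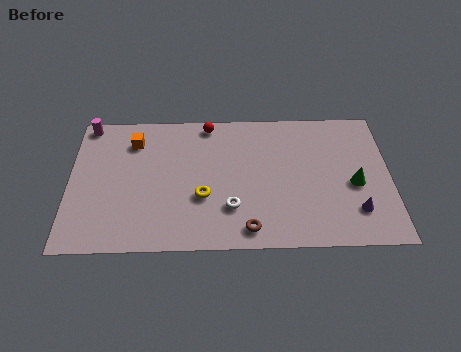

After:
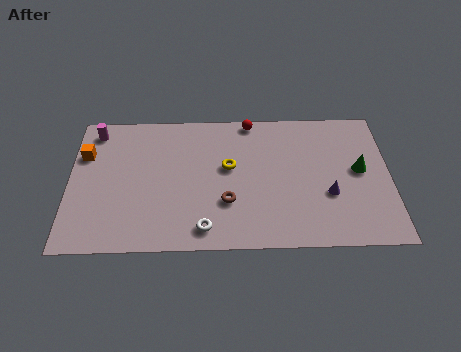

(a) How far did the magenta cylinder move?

0.6

The magenta cylinder moved from about (0.9, 9.0) to (1.3, 8.5), a distance of √(0.4² + 0.5²) ≈ 0.6.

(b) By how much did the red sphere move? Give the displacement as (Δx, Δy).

(2.3, 0.2)

The red sphere started near (7.4, 8.9) and ended near (9.7, 9.1).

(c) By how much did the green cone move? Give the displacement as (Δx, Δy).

(0.3, 1.0)

The green cone started near (15.2, 4.3) and ended near (15.5, 5.3).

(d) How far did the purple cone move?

1.8

The purple cone was near (15.2, 2.4) before and (13.8, 3.6) after, so it travelled √(1.4² + 1.2²) ≈ 1.8 units.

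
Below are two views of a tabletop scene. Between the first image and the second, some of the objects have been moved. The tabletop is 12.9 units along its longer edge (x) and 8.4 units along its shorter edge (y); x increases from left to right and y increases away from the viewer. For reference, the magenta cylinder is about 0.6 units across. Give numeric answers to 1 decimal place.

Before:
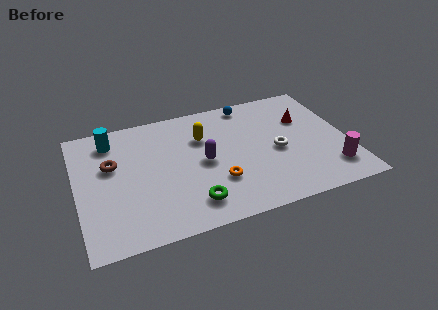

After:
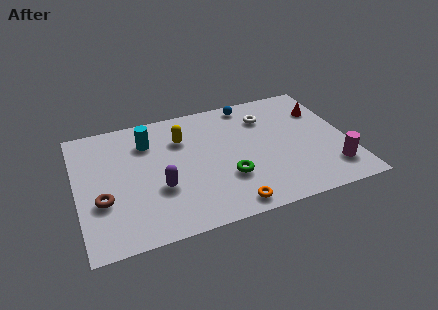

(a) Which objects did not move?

the magenta cylinder and the blue sphere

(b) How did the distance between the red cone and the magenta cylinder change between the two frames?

+0.3

Before: roughly 3.9 units apart; after: 4.2. That's 0.3 units further apart.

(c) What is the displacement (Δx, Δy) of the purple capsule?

(-2.2, -1.1)

From the two frames, the purple capsule sits at roughly (6.0, 4.1) before and (3.8, 3.0) after.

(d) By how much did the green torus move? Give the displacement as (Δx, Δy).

(1.8, 1.1)

The green torus was at about (5.2, 1.6) and moved to about (7.0, 2.7).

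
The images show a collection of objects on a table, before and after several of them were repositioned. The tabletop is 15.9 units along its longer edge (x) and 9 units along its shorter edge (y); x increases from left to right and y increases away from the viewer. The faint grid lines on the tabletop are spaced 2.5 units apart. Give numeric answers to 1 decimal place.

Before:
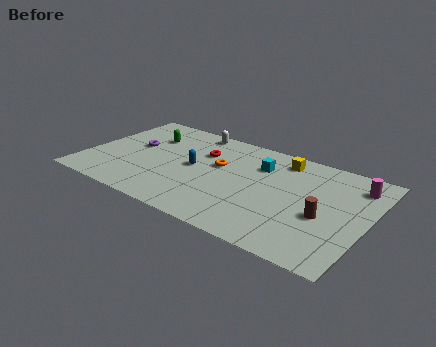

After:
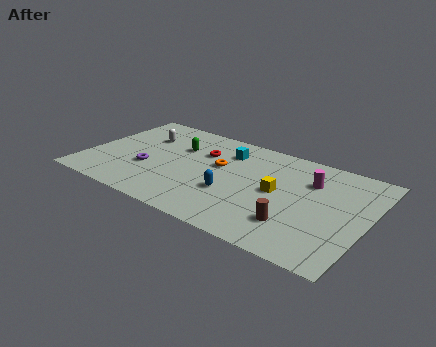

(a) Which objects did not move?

the red torus and the orange torus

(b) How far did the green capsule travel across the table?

1.8

The green capsule moved from about (3.1, 6.4) to (4.9, 6.1), a distance of √(1.8² + 0.3²) ≈ 1.8.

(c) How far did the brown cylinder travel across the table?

2.0

The brown cylinder was near (13.6, 3.7) before and (12.2, 2.3) after, so it travelled √(1.4² + 1.4²) ≈ 2.0 units.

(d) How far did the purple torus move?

2.1

The purple torus was near (2.5, 5.1) before and (3.6, 3.3) after, so it travelled √(1.1² + 1.8²) ≈ 2.1 units.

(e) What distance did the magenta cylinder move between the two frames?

2.5

From (14.9, 7.2) to (12.5, 6.4), the magenta cylinder covered √(2.4² + 0.8²) ≈ 2.5 units.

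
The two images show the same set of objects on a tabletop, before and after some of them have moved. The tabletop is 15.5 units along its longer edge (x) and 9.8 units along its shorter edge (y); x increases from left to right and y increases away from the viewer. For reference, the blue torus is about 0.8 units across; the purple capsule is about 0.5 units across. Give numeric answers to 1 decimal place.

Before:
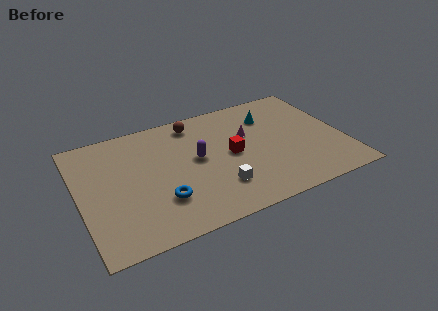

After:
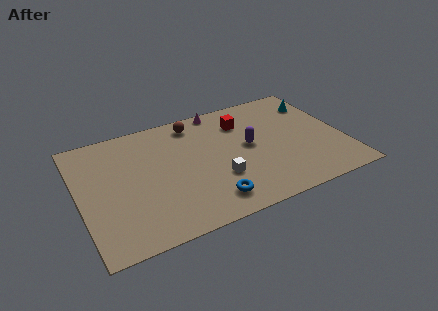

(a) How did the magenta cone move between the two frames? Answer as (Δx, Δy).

(-1.4, 2.8)

The magenta cone was at about (10.1, 6.2) and moved to about (8.7, 9.0).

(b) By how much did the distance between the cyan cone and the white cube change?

+1.7

They were about 6.1 units apart before and 7.8 after — 1.7 units further apart.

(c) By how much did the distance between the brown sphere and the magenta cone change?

-2.0

The distance was about 3.7 in the first image and 1.7 in the second, so they moved 2.0 units closer together.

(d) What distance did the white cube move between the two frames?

0.7

The white cube moved from about (7.8, 2.5) to (7.9, 3.2), a distance of √(0.1² + 0.7²) ≈ 0.7.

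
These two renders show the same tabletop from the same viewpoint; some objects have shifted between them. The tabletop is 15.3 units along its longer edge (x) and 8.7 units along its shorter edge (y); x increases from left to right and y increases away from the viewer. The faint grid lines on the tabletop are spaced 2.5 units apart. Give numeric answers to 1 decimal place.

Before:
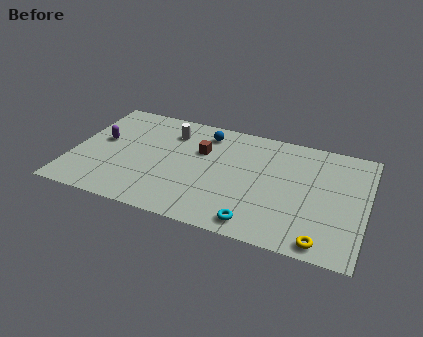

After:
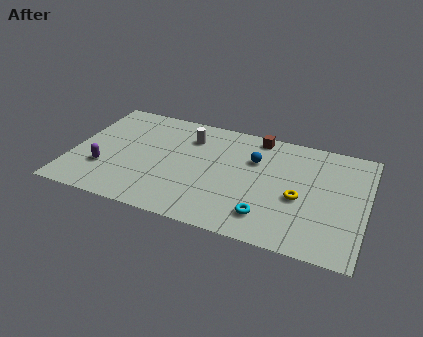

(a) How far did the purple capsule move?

2.2

The purple capsule moved from about (1.4, 4.9) to (1.8, 2.7), a distance of √(0.4² + 2.2²) ≈ 2.2.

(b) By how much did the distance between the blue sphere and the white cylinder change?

+1.7

The distance was about 1.9 in the first image and 3.6 in the second, so they moved 1.7 units further apart.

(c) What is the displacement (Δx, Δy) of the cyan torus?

(0.5, 0.7)

From the two frames, the cyan torus sits at roughly (9.9, 1.1) before and (10.4, 1.8) after.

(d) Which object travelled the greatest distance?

the brown cube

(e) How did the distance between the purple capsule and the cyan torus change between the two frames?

-0.7

The distance was about 9.3 in the first image and 8.6 in the second, so they moved 0.7 units closer together.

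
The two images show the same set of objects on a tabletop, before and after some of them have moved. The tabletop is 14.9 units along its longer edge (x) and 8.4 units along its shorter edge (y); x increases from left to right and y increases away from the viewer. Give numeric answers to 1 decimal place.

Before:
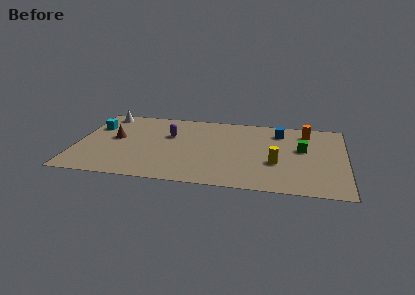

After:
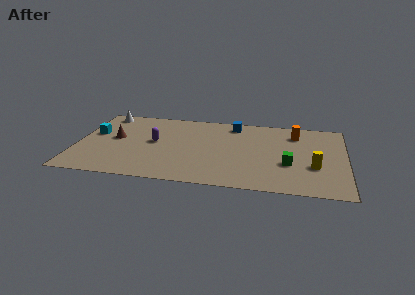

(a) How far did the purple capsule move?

1.2

The purple capsule moved from about (5.1, 5.4) to (4.3, 4.5), a distance of √(0.8² + 0.9²) ≈ 1.2.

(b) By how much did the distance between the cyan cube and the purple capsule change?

-0.8

Before: roughly 4.2 units apart; after: 3.4. That's 0.8 units closer together.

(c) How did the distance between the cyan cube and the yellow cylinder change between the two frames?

+1.9

Before: roughly 10.6 units apart; after: 12.5. That's 1.9 units further apart.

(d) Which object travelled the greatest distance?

the blue cube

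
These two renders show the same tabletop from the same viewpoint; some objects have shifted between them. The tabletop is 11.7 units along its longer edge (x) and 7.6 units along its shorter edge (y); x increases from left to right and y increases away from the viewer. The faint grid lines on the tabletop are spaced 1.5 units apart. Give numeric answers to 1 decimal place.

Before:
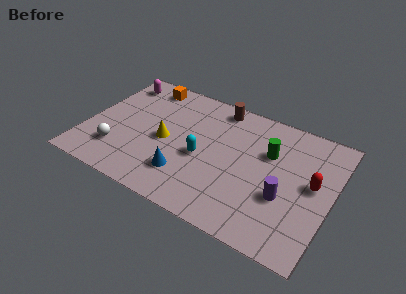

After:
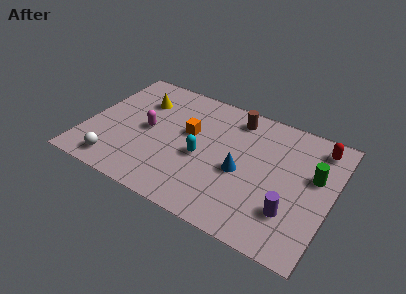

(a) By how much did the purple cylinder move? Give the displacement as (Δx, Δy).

(0.4, -0.7)

From the two frames, the purple cylinder sits at roughly (9.6, 2.8) before and (10.0, 2.1) after.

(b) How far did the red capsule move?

2.3

From (10.8, 4.1) to (10.8, 6.4), the red capsule covered √(0.0² + 2.3²) ≈ 2.3 units.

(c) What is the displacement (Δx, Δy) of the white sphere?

(0.1, -0.8)

The white sphere was at about (1.7, 1.9) and moved to about (1.8, 1.1).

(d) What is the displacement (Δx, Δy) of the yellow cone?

(-1.5, 2.0)

The yellow cone started near (3.8, 3.5) and ended near (2.3, 5.5).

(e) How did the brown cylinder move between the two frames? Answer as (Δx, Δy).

(0.9, -0.3)

From the two frames, the brown cylinder sits at roughly (5.9, 6.7) before and (6.8, 6.4) after.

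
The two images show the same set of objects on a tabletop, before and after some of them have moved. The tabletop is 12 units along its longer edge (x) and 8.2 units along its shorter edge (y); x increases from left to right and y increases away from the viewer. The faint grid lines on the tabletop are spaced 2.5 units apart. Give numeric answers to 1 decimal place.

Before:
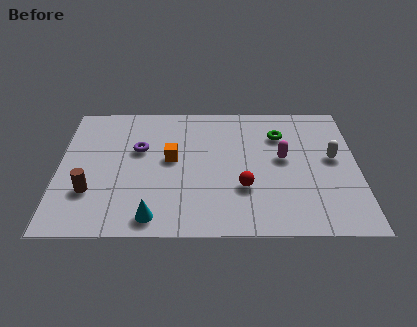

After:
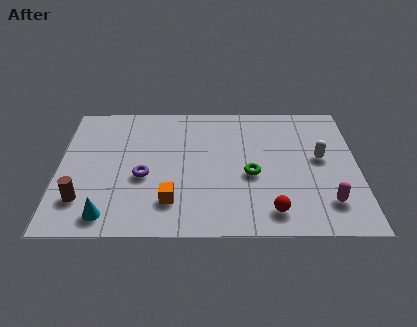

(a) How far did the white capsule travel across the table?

0.5

From (11.0, 4.5) to (10.5, 4.5), the white capsule covered √(0.5² + 0.0²) ≈ 0.5 units.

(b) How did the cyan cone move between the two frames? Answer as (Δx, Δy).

(-1.8, 0.1)

The cyan cone was at about (3.8, 1.0) and moved to about (2.0, 1.1).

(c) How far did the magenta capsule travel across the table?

3.2

The magenta capsule was near (9.0, 4.5) before and (10.7, 1.8) after, so it travelled √(1.7² + 2.7²) ≈ 3.2 units.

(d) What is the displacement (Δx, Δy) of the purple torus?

(0.2, -1.7)

The purple torus started near (3.2, 5.1) and ended near (3.4, 3.4).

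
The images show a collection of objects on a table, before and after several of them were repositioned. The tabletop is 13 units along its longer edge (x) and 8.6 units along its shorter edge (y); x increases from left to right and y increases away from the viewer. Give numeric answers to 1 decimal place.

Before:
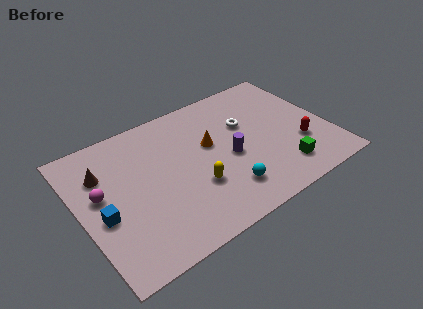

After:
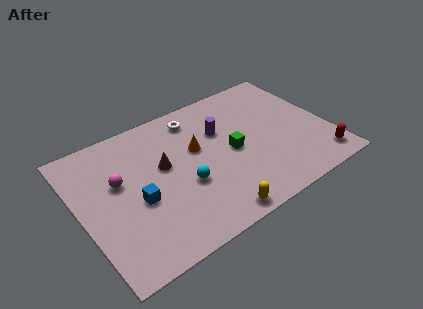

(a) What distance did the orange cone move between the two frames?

0.7

From (6.9, 5.1) to (6.2, 5.2), the orange cone covered √(0.7² + 0.1²) ≈ 0.7 units.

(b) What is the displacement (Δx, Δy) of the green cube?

(-2.2, 2.4)

The green cube was at about (10.1, 1.7) and moved to about (7.9, 4.1).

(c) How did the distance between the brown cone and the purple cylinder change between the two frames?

-3.4

They were about 6.7 units apart before and 3.3 after — 3.4 units closer together.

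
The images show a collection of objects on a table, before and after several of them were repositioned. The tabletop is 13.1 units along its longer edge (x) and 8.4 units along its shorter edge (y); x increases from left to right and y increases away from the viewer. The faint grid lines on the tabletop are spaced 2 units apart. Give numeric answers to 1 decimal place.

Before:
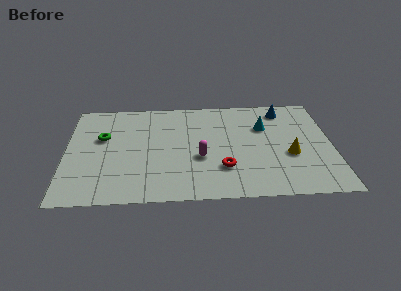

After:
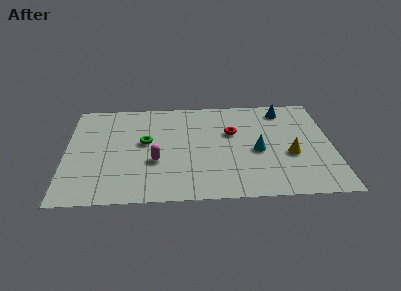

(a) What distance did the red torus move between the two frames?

2.9

The red torus moved from about (7.7, 2.4) to (8.2, 5.3), a distance of √(0.5² + 2.9²) ≈ 2.9.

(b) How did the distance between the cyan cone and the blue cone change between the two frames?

+2.0

They were about 1.7 units apart before and 3.7 after — 2.0 units further apart.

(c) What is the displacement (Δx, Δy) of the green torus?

(2.1, -0.5)

From the two frames, the green torus sits at roughly (1.8, 5.2) before and (3.9, 4.7) after.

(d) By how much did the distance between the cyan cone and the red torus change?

-1.9

Before: roughly 3.9 units apart; after: 2.0. That's 1.9 units closer together.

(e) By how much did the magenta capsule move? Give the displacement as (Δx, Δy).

(-2.2, -0.2)

From the two frames, the magenta capsule sits at roughly (6.6, 3.3) before and (4.4, 3.1) after.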